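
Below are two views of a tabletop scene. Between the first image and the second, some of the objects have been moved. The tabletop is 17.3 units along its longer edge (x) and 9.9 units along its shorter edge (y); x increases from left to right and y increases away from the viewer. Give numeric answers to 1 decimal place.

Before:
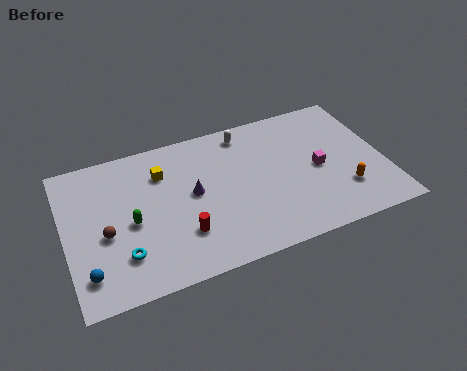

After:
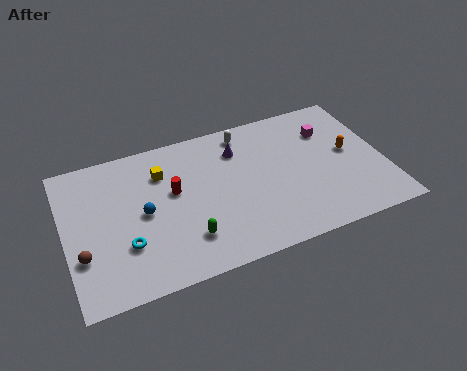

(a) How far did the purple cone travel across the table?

3.5

The purple cone was near (6.9, 5.3) before and (9.6, 7.5) after, so it travelled √(2.7² + 2.2²) ≈ 3.5 units.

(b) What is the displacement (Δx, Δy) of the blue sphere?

(3.2, 2.9)

The blue sphere started near (1.0, 2.0) and ended near (4.2, 4.9).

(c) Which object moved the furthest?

the blue sphere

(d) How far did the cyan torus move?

0.6

The cyan torus moved from about (2.9, 2.5) to (3.1, 3.1), a distance of √(0.2² + 0.6²) ≈ 0.6.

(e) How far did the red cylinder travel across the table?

3.0

The red cylinder was near (6.1, 2.8) before and (5.9, 5.8) after, so it travelled √(0.2² + 3.0²) ≈ 3.0 units.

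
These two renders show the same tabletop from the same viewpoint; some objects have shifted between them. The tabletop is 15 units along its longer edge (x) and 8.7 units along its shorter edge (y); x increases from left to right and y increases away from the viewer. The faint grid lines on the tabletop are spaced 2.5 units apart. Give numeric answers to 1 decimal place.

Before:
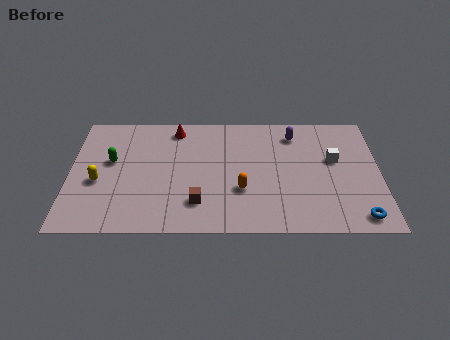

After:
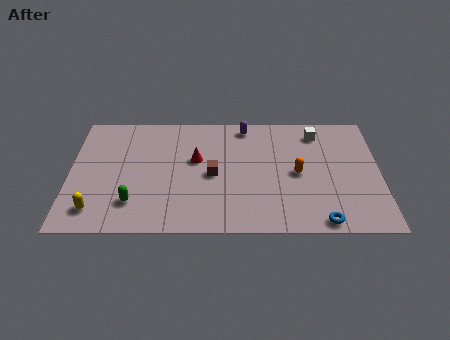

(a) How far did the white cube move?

2.2

The white cube moved from about (12.8, 5.2) to (12.0, 7.2), a distance of √(0.8² + 2.0²) ≈ 2.2.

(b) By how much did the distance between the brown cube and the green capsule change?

-0.9

The distance was about 5.2 in the first image and 4.3 in the second, so they moved 0.9 units closer together.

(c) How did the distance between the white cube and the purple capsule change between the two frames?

+0.8

They were about 2.7 units apart before and 3.5 after — 0.8 units further apart.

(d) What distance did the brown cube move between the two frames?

2.1

From (6.2, 2.1) to (6.9, 4.1), the brown cube covered √(0.7² + 2.0²) ≈ 2.1 units.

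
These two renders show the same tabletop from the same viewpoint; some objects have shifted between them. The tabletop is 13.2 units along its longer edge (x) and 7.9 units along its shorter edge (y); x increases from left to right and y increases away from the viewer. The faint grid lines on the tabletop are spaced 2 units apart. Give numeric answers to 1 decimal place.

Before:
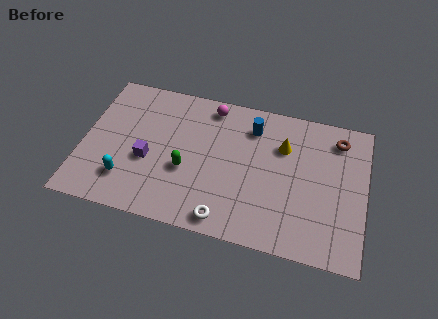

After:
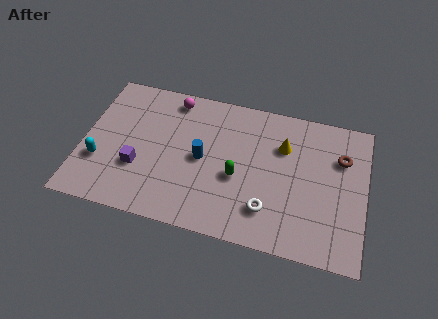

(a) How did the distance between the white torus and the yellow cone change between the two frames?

-1.6

Before: roughly 5.2 units apart; after: 3.6. That's 1.6 units closer together.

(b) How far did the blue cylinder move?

3.2

The blue cylinder moved from about (7.8, 6.2) to (5.6, 3.9), a distance of √(2.2² + 2.3²) ≈ 3.2.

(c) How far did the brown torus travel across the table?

1.0

From (11.8, 6.5) to (12.0, 5.5), the brown torus covered √(0.2² + 1.0²) ≈ 1.0 units.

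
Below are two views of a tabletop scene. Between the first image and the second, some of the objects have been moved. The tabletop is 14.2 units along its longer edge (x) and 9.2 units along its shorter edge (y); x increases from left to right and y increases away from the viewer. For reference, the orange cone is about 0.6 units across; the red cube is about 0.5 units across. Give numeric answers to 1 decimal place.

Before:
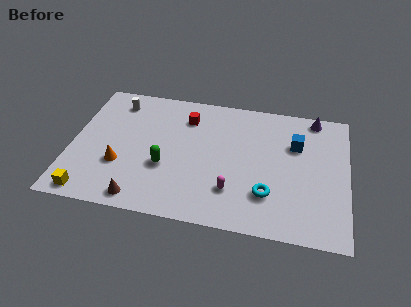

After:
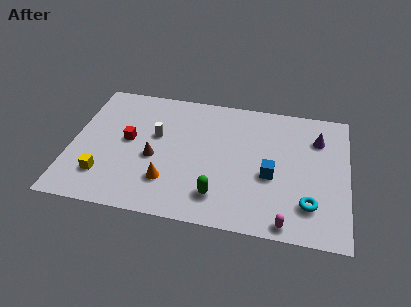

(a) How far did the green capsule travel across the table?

3.2

The green capsule was near (4.9, 3.4) before and (7.7, 1.9) after, so it travelled √(2.8² + 1.5²) ≈ 3.2 units.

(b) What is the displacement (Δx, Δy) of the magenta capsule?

(2.8, -1.6)

From the two frames, the magenta capsule sits at roughly (8.4, 2.4) before and (11.2, 0.8) after.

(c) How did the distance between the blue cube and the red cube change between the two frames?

+1.7

They were about 5.8 units apart before and 7.5 after — 1.7 units further apart.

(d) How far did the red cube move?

3.6

The red cube was near (5.8, 7.1) before and (2.9, 4.9) after, so it travelled √(2.9² + 2.2²) ≈ 3.6 units.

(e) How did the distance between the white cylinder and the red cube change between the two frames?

-2.2

They were about 3.7 units apart before and 1.5 after — 2.2 units closer together.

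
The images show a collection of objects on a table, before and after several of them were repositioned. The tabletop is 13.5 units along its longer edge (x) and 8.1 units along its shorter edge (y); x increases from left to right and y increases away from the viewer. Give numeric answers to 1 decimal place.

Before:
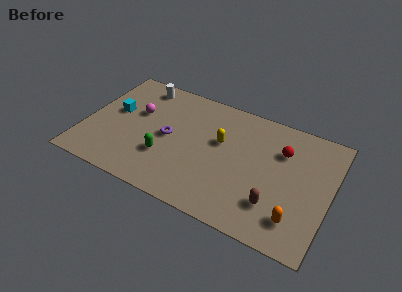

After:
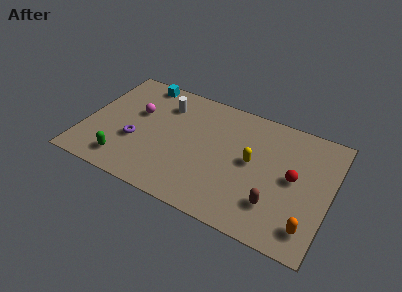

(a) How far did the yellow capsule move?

1.9

The yellow capsule moved from about (7.4, 4.9) to (9.2, 4.3), a distance of √(1.8² + 0.6²) ≈ 1.9.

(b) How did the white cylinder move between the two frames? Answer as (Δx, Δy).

(1.5, -0.8)

The white cylinder started near (2.6, 7.0) and ended near (4.1, 6.2).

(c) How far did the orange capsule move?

0.7

The orange capsule was near (11.9, 1.7) before and (12.6, 1.5) after, so it travelled √(0.7² + 0.2²) ≈ 0.7 units.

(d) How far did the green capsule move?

2.4

The green capsule was near (4.6, 2.6) before and (2.5, 1.4) after, so it travelled √(2.1² + 1.2²) ≈ 2.4 units.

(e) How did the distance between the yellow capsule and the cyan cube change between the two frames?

+1.3

They were about 5.9 units apart before and 7.2 after — 1.3 units further apart.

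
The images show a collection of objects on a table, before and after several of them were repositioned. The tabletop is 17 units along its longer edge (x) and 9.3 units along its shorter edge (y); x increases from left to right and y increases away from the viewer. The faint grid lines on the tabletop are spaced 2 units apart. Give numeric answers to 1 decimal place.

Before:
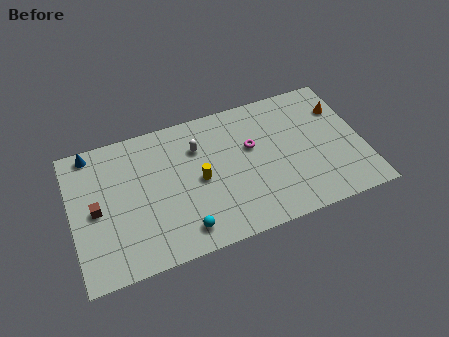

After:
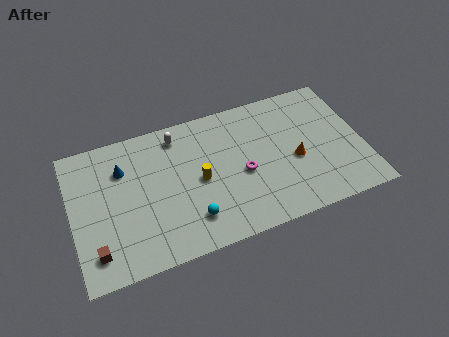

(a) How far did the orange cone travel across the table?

4.0

From (16.0, 6.7) to (13.0, 4.0), the orange cone covered √(3.0² + 2.7²) ≈ 4.0 units.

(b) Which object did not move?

the yellow cylinder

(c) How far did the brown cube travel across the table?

2.7

From (1.4, 4.5) to (1.2, 1.8), the brown cube covered √(0.2² + 2.7²) ≈ 2.7 units.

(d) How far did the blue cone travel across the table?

2.4

From (1.4, 8.4) to (3.1, 6.7), the blue cone covered √(1.7² + 1.7²) ≈ 2.4 units.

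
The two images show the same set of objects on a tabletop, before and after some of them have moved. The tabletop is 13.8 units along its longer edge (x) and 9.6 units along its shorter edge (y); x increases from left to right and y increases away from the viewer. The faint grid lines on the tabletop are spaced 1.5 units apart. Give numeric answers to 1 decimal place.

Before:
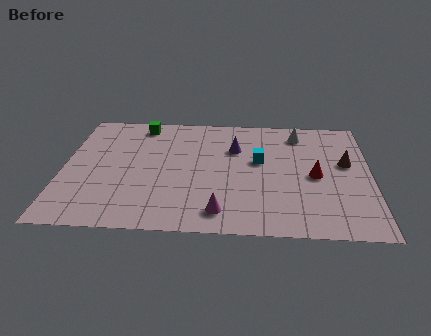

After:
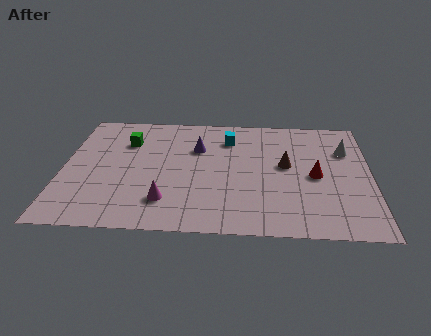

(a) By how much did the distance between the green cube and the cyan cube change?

-1.5

Before: roughly 6.1 units apart; after: 4.6. That's 1.5 units closer together.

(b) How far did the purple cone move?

1.7

The purple cone was near (7.7, 6.6) before and (6.0, 6.5) after, so it travelled √(1.7² + 0.1²) ≈ 1.7 units.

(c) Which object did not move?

the red cone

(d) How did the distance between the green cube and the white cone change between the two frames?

+2.7

The distance was about 7.2 in the first image and 9.9 in the second, so they moved 2.7 units further apart.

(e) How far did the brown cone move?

2.7

The brown cone was near (12.7, 5.6) before and (10.0, 5.3) after, so it travelled √(2.7² + 0.3²) ≈ 2.7 units.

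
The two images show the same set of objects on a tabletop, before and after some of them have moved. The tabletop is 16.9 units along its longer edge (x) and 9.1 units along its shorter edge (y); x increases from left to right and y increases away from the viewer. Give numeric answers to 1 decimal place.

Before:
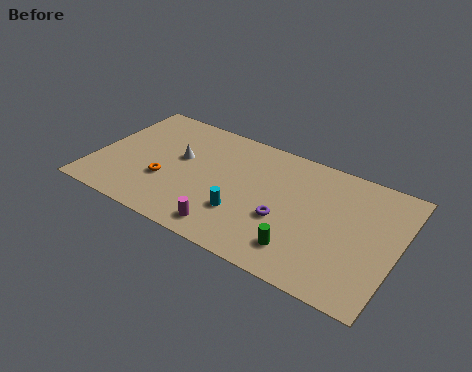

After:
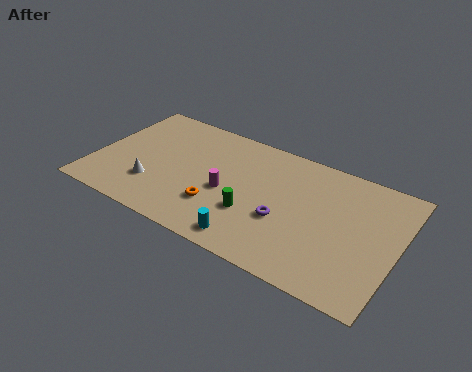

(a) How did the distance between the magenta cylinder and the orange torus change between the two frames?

-3.0

The distance was about 4.3 in the first image and 1.3 in the second, so they moved 3.0 units closer together.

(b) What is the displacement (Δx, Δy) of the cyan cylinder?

(0.7, -1.6)

The cyan cylinder started near (8.6, 2.8) and ended near (9.3, 1.2).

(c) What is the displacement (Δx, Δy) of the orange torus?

(3.1, -0.5)

From the two frames, the orange torus sits at roughly (4.1, 3.2) before and (7.2, 2.7) after.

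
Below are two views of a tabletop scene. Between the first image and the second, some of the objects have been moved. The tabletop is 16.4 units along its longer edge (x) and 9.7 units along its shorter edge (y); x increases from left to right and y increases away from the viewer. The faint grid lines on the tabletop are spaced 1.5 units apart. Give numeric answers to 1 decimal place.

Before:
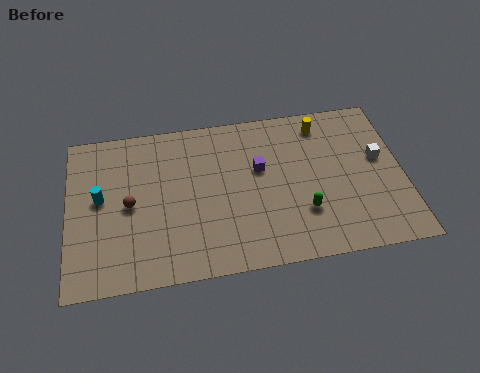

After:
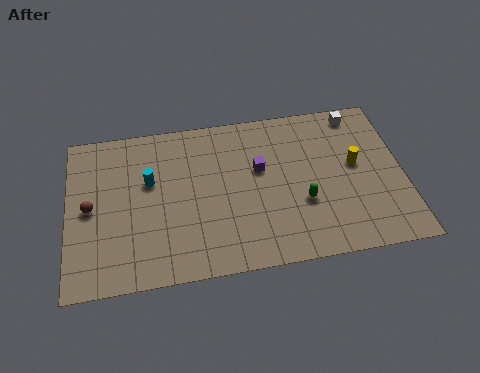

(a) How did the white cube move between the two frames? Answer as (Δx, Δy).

(-0.9, 3.0)

The white cube started near (15.3, 5.6) and ended near (14.4, 8.6).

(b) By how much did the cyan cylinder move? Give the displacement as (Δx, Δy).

(2.4, 0.7)

From the two frames, the cyan cylinder sits at roughly (1.6, 5.3) before and (4.0, 6.0) after.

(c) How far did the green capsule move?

0.6

The green capsule was near (11.4, 2.9) before and (11.4, 3.5) after, so it travelled √(0.0² + 0.6²) ≈ 0.6 units.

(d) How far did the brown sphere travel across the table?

1.9

The brown sphere was near (3.0, 4.7) before and (1.1, 4.8) after, so it travelled √(1.9² + 0.1²) ≈ 1.9 units.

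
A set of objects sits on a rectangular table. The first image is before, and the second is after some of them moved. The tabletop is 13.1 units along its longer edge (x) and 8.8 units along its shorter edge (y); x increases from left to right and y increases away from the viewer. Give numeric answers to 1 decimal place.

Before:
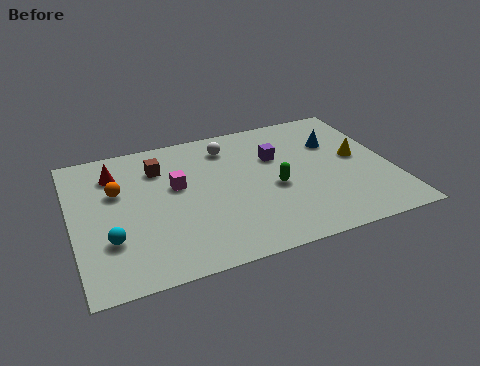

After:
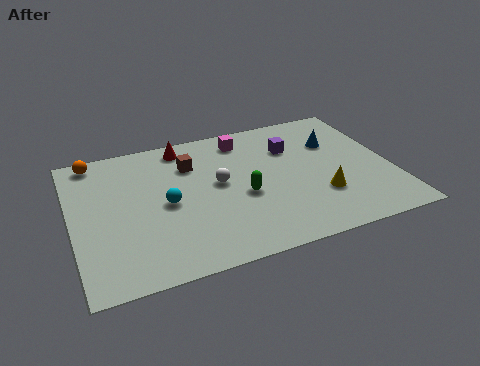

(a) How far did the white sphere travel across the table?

2.4

From (6.6, 7.1) to (6.0, 4.8), the white sphere covered √(0.6² + 2.3²) ≈ 2.4 units.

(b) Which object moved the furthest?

the magenta cube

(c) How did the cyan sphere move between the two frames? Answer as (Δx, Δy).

(2.4, 1.5)

From the two frames, the cyan sphere sits at roughly (1.4, 2.7) before and (3.8, 4.2) after.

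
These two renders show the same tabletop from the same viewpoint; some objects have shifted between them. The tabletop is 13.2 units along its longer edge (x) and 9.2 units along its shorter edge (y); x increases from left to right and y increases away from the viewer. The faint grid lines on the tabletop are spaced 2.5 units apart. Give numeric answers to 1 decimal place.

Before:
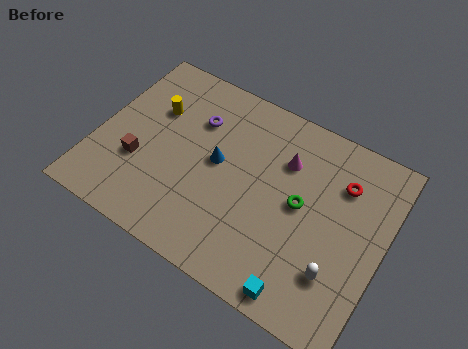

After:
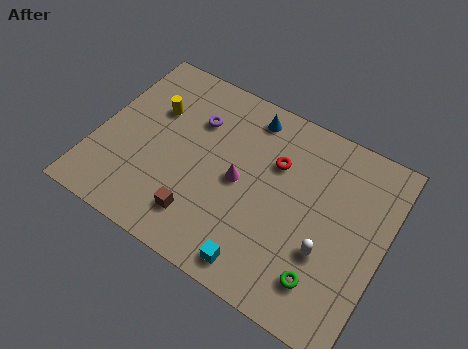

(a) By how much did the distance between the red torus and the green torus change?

+2.7

The distance was about 2.5 in the first image and 5.2 in the second, so they moved 2.7 units further apart.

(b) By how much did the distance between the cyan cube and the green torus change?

-1.1

The distance was about 4.0 in the first image and 2.9 in the second, so they moved 1.1 units closer together.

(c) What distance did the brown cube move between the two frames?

3.4

The brown cube was near (2.1, 3.2) before and (5.2, 1.9) after, so it travelled √(3.1² + 1.3²) ≈ 3.4 units.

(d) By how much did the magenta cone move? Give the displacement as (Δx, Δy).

(-1.8, -2.0)

From the two frames, the magenta cone sits at roughly (8.4, 6.5) before and (6.6, 4.5) after.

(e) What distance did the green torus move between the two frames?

3.3

The green torus was near (9.4, 4.8) before and (10.9, 1.9) after, so it travelled √(1.5² + 2.9²) ≈ 3.3 units.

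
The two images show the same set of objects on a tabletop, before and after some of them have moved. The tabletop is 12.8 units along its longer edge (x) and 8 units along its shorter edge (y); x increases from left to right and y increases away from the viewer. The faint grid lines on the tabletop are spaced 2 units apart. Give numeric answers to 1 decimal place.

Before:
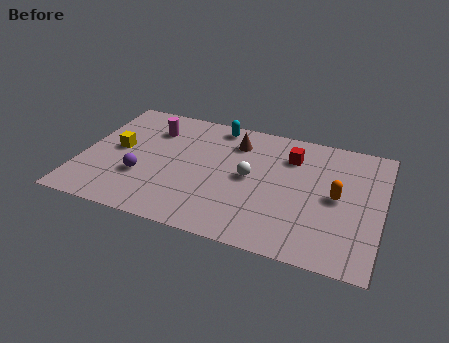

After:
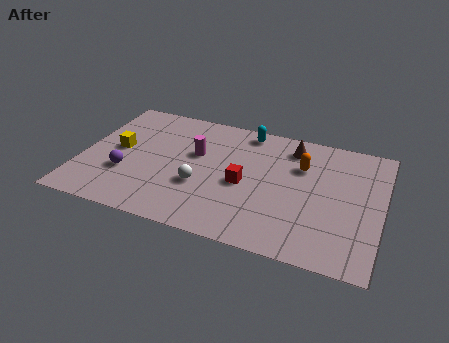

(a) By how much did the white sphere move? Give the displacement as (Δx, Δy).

(-2.0, -1.2)

The white sphere was at about (7.2, 4.1) and moved to about (5.2, 2.9).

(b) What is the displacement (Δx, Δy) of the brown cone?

(2.4, 0.4)

From the two frames, the brown cone sits at roughly (6.4, 6.2) before and (8.8, 6.6) after.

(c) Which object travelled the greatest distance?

the red cube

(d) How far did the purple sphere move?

0.7

The purple sphere was near (2.7, 2.7) before and (2.0, 2.7) after, so it travelled √(0.7² + 0.0²) ≈ 0.7 units.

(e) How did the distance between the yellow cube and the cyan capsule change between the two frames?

+1.1

Before: roughly 4.9 units apart; after: 6.0. That's 1.1 units further apart.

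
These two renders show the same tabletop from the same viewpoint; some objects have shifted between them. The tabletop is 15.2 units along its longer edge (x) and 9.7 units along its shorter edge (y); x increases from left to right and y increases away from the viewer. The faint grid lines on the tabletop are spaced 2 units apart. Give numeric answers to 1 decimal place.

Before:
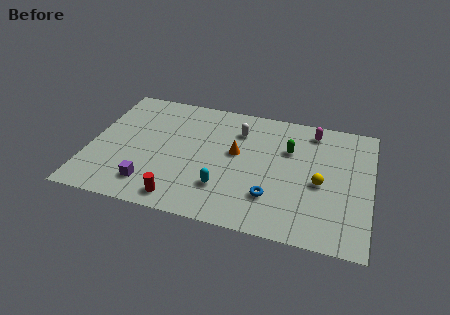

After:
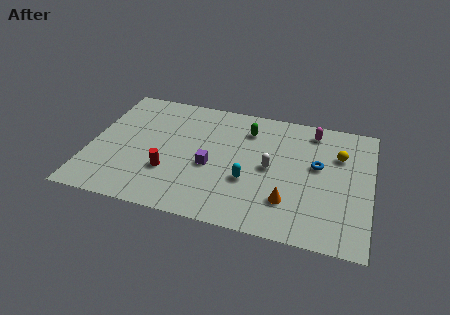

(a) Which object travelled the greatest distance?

the orange cone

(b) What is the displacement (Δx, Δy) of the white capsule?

(1.9, -2.5)

From the two frames, the white capsule sits at roughly (7.9, 7.3) before and (9.8, 4.8) after.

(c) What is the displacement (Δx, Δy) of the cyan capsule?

(1.3, 0.9)

The cyan capsule was at about (7.4, 2.6) and moved to about (8.7, 3.5).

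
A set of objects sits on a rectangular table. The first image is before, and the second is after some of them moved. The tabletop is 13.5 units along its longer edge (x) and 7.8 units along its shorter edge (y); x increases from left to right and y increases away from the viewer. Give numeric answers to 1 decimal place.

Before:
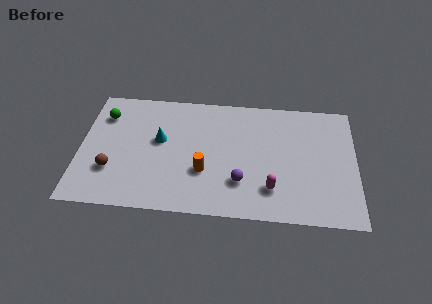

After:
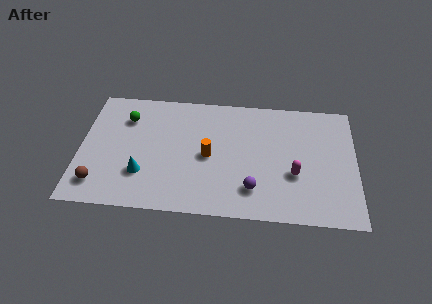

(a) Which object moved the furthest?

the cyan cone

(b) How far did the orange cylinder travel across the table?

1.0

The orange cylinder was near (6.1, 2.7) before and (6.3, 3.7) after, so it travelled √(0.2² + 1.0²) ≈ 1.0 units.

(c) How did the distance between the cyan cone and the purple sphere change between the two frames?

+0.8

They were about 4.6 units apart before and 5.4 after — 0.8 units further apart.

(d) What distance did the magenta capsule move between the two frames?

1.5

The magenta capsule moved from about (9.4, 1.9) to (10.5, 2.9), a distance of √(1.1² + 1.0²) ≈ 1.5.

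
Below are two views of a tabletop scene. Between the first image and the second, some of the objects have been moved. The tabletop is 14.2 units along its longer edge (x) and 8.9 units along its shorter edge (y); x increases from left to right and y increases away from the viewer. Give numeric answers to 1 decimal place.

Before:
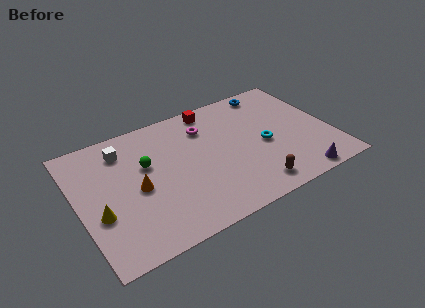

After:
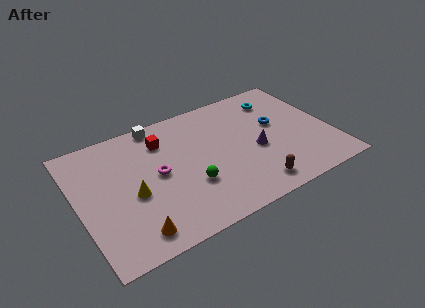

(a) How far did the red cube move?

3.2

From (8.0, 7.9) to (5.0, 6.8), the red cube covered √(3.0² + 1.1²) ≈ 3.2 units.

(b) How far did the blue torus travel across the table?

2.7

The blue torus was near (11.4, 7.9) before and (11.3, 5.2) after, so it travelled √(0.1² + 2.7²) ≈ 2.7 units.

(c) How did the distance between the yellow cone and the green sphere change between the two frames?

-0.4

The distance was about 3.6 in the first image and 3.2 in the second, so they moved 0.4 units closer together.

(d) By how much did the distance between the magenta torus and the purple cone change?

-1.8

They were about 7.4 units apart before and 5.6 after — 1.8 units closer together.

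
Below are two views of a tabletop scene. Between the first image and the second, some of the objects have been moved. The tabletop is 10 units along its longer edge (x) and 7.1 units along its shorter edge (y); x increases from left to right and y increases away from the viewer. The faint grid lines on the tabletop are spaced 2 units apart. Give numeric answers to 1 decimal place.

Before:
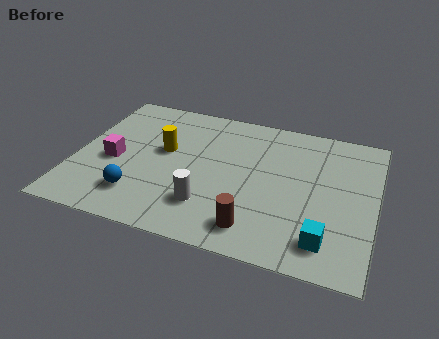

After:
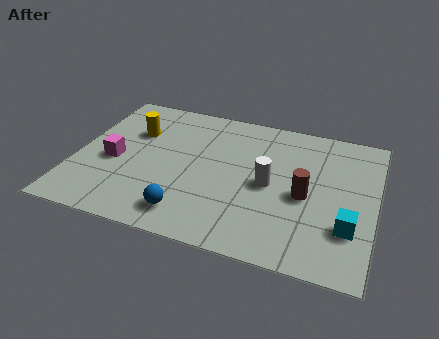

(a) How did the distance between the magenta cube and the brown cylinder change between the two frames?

+1.1

The distance was about 5.3 in the first image and 6.4 in the second, so they moved 1.1 units further apart.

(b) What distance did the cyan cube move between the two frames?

1.1

The cyan cube was near (8.5, 1.3) before and (9.2, 2.1) after, so it travelled √(0.7² + 0.8²) ≈ 1.1 units.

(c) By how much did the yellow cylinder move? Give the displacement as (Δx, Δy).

(-1.1, 0.7)

From the two frames, the yellow cylinder sits at roughly (2.9, 4.1) before and (1.8, 4.8) after.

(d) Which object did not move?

the magenta cube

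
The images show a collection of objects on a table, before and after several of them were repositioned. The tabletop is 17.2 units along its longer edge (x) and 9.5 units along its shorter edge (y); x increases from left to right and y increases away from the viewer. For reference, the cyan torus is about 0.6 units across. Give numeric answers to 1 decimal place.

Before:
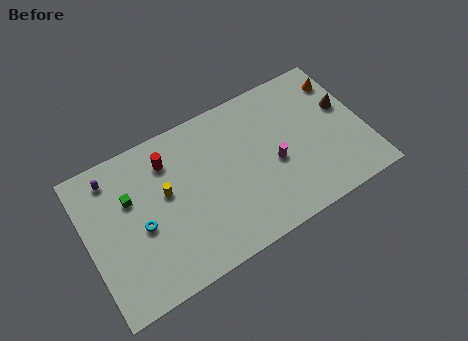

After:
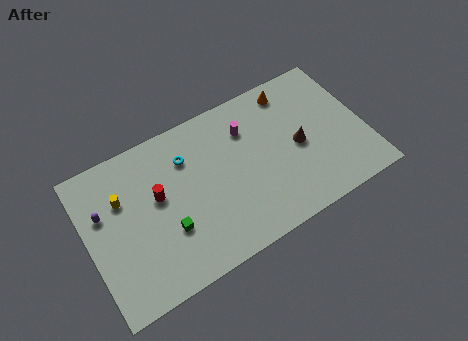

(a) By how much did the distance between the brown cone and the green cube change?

-4.9

The distance was about 13.4 in the first image and 8.5 in the second, so they moved 4.9 units closer together.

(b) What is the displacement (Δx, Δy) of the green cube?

(1.9, -3.0)

From the two frames, the green cube sits at roughly (2.8, 6.2) before and (4.7, 3.2) after.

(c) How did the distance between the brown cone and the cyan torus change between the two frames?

-5.9

The distance was about 13.1 in the first image and 7.2 in the second, so they moved 5.9 units closer together.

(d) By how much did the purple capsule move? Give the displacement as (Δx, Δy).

(-0.8, -1.9)

The purple capsule was at about (1.9, 8.0) and moved to about (1.1, 6.1).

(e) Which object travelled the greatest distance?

the cyan torus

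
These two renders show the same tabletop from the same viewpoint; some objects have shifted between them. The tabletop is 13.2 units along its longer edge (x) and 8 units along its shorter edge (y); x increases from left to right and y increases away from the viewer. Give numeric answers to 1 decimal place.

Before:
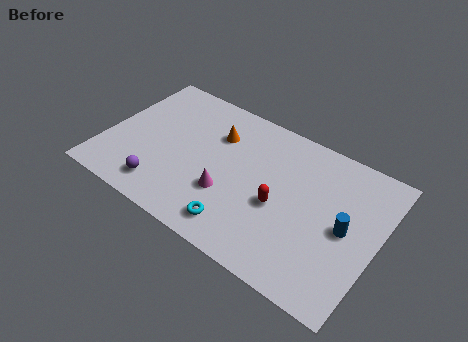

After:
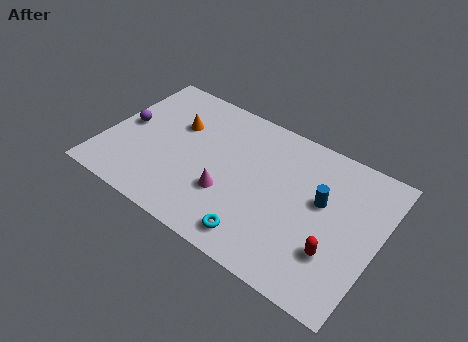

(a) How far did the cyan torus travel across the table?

0.9

The cyan torus moved from about (7.0, 1.3) to (7.9, 1.2), a distance of √(0.9² + 0.1²) ≈ 0.9.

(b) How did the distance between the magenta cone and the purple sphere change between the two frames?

+2.2

They were about 3.3 units apart before and 5.5 after — 2.2 units further apart.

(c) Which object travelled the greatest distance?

the purple sphere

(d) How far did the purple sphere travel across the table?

3.5

The purple sphere moved from about (3.2, 1.4) to (0.9, 4.1), a distance of √(2.3² + 2.7²) ≈ 3.5.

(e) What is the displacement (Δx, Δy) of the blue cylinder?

(-1.3, 0.8)

The blue cylinder started near (11.7, 3.9) and ended near (10.4, 4.7).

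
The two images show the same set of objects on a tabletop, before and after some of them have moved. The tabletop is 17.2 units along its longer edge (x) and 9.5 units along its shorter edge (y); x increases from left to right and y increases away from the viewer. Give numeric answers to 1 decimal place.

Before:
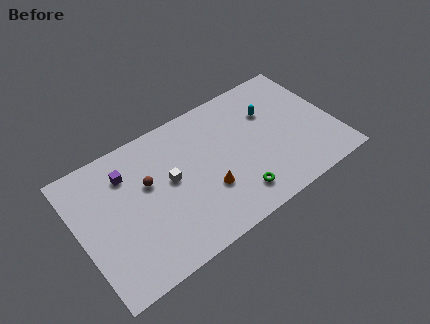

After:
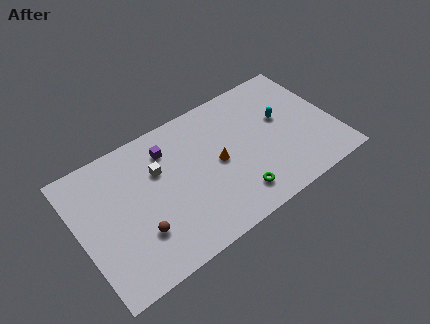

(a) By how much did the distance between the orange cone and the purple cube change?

-2.2

The distance was about 6.2 in the first image and 4.0 in the second, so they moved 2.2 units closer together.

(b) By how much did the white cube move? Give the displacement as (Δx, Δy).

(-0.6, 1.1)

The white cube started near (6.1, 5.2) and ended near (5.5, 6.3).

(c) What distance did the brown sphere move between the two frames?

3.2

The brown sphere was near (4.7, 5.8) before and (3.6, 2.8) after, so it travelled √(1.1² + 3.0²) ≈ 3.2 units.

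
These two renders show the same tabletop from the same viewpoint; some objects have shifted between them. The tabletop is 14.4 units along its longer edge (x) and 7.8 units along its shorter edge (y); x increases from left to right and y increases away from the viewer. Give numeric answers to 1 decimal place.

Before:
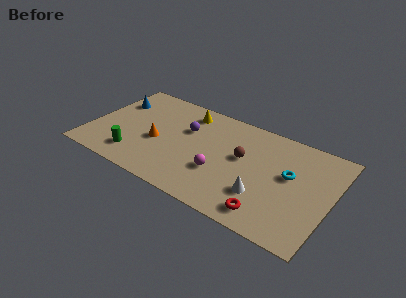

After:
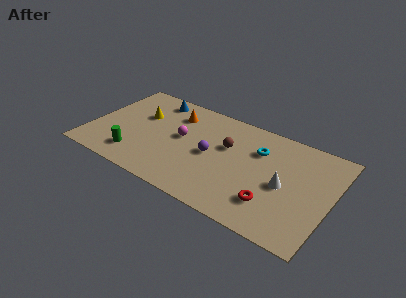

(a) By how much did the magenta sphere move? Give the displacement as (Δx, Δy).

(-2.6, 1.6)

The magenta sphere started near (8.0, 2.7) and ended near (5.4, 4.3).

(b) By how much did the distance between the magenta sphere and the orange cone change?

-2.1

They were about 3.9 units apart before and 1.8 after — 2.1 units closer together.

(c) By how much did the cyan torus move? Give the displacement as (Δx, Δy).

(-2.0, 1.0)

The cyan torus started near (11.9, 4.5) and ended near (9.9, 5.5).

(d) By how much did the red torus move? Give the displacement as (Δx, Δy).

(0.1, 0.8)

The red torus was at about (11.1, 1.2) and moved to about (11.2, 2.0).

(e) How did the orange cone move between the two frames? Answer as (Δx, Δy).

(0.6, 2.7)

The orange cone was at about (4.1, 3.3) and moved to about (4.7, 6.0).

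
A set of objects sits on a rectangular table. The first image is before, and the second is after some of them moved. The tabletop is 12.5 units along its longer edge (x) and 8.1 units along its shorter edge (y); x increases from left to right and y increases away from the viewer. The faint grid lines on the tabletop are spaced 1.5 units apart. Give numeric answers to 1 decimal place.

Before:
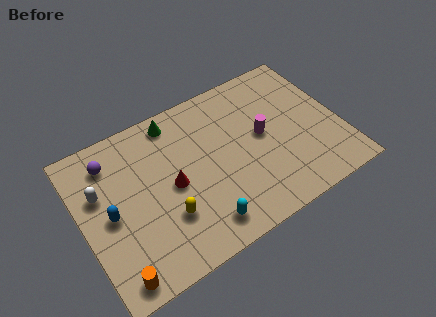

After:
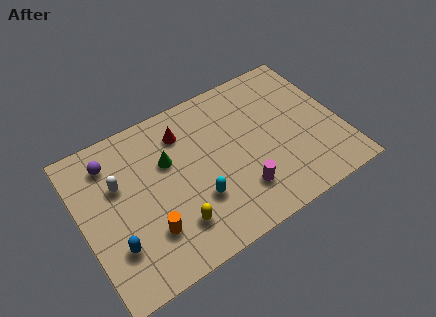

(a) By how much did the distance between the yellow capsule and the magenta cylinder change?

-2.1

The distance was about 5.3 in the first image and 3.2 in the second, so they moved 2.1 units closer together.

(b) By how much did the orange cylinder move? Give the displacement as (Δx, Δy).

(1.8, 1.3)

From the two frames, the orange cylinder sits at roughly (1.1, 0.9) before and (2.9, 2.2) after.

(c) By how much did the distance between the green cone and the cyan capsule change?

-3.0

They were about 5.8 units apart before and 2.8 after — 3.0 units closer together.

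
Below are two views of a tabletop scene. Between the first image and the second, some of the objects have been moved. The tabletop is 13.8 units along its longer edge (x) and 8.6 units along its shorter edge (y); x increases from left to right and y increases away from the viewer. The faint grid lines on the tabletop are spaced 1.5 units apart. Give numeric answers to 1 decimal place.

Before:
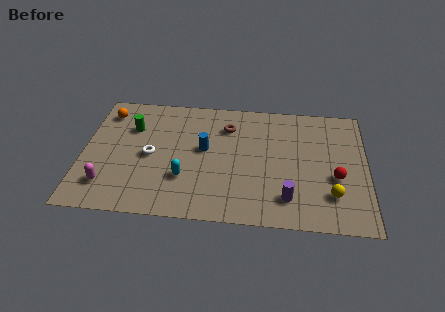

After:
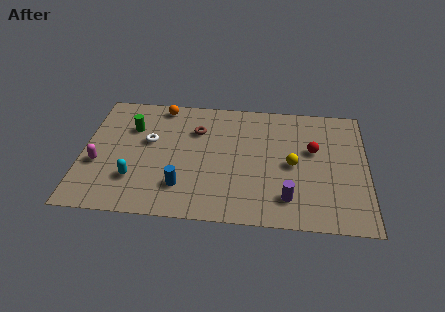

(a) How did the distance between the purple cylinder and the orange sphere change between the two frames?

-1.8

Before: roughly 10.4 units apart; after: 8.6. That's 1.8 units closer together.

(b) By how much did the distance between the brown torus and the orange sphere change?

-3.6

The distance was about 6.0 in the first image and 2.4 in the second, so they moved 3.6 units closer together.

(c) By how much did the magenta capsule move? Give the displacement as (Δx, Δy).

(-0.5, 1.4)

The magenta capsule started near (1.3, 1.9) and ended near (0.8, 3.3).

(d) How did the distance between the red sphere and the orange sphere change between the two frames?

-4.0

The distance was about 11.9 in the first image and 7.9 in the second, so they moved 4.0 units closer together.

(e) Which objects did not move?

the green cylinder and the purple cylinder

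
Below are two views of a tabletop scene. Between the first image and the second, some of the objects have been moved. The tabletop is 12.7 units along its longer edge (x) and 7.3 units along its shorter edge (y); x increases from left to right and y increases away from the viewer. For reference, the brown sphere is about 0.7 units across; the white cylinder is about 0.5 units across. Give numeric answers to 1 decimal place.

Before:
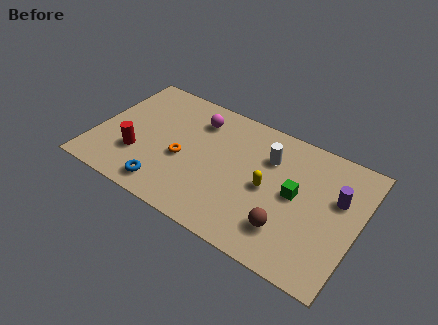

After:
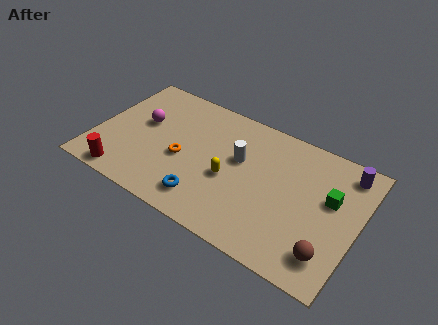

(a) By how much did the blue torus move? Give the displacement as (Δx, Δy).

(1.9, 0.3)

The blue torus started near (3.8, 1.1) and ended near (5.7, 1.4).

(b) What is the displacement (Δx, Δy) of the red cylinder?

(-0.4, -1.5)

The red cylinder started near (2.2, 2.3) and ended near (1.8, 0.8).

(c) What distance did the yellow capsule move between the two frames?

1.8

From (8.4, 3.5) to (6.6, 3.1), the yellow capsule covered √(1.8² + 0.4²) ≈ 1.8 units.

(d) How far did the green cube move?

1.7

The green cube was near (9.7, 3.8) before and (11.3, 4.4) after, so it travelled √(1.6² + 0.6²) ≈ 1.7 units.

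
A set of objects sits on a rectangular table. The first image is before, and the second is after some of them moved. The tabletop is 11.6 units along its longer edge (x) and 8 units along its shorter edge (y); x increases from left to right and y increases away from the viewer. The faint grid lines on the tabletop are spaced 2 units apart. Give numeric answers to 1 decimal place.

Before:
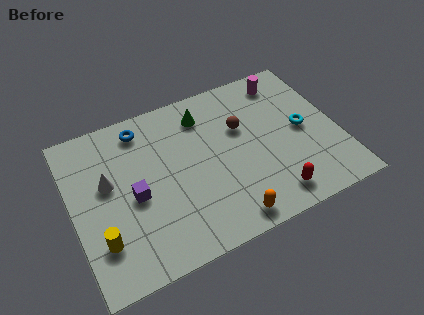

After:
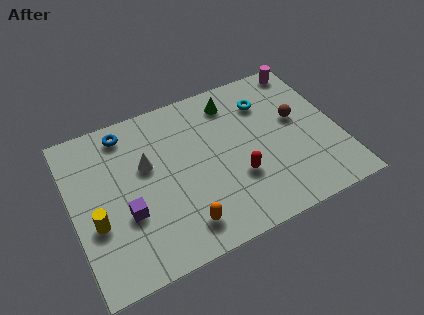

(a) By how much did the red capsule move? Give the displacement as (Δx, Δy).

(-1.3, 1.5)

The red capsule was at about (8.3, 1.2) and moved to about (7.0, 2.7).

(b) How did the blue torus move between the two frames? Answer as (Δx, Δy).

(-0.7, 0.1)

The blue torus was at about (3.3, 6.8) and moved to about (2.6, 6.9).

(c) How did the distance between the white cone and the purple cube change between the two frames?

+0.8

The distance was about 1.5 in the first image and 2.3 in the second, so they moved 0.8 units further apart.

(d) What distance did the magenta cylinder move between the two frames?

1.1

The magenta cylinder moved from about (9.7, 6.8) to (10.7, 7.2), a distance of √(1.0² + 0.4²) ≈ 1.1.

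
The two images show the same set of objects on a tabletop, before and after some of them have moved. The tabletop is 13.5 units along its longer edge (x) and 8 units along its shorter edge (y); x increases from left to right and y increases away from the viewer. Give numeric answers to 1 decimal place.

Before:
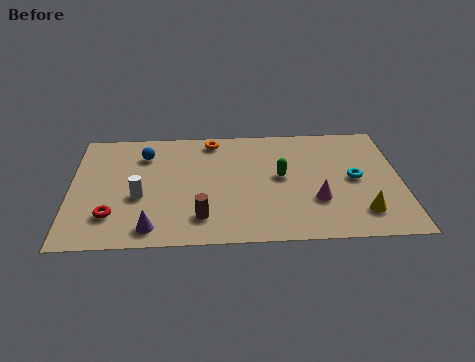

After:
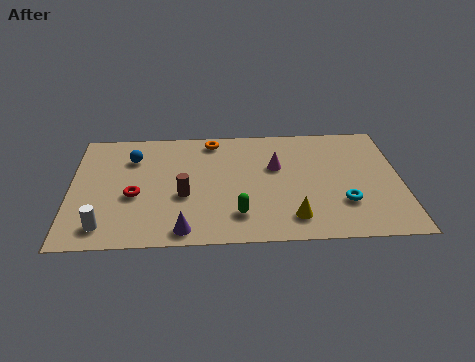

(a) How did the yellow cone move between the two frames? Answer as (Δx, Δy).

(-2.8, -0.2)

From the two frames, the yellow cone sits at roughly (11.8, 1.7) before and (9.0, 1.5) after.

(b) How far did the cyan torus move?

1.7

From (11.6, 4.0) to (11.1, 2.4), the cyan torus covered √(0.5² + 1.6²) ≈ 1.7 units.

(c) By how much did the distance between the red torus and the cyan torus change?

-1.6

They were about 10.1 units apart before and 8.5 after — 1.6 units closer together.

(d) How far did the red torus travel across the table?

1.6

The red torus was near (1.7, 2.0) before and (2.6, 3.3) after, so it travelled √(0.9² + 1.3²) ≈ 1.6 units.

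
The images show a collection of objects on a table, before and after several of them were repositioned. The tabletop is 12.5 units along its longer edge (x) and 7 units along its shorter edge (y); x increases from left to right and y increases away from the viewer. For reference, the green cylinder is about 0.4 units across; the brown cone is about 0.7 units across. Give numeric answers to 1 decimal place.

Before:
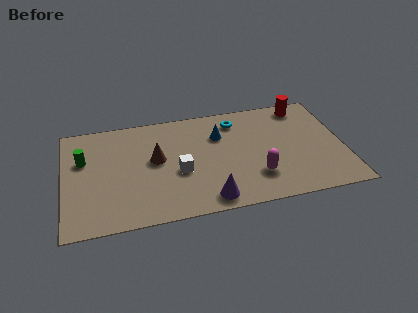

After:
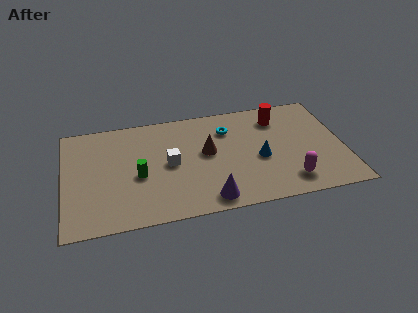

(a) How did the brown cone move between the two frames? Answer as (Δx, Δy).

(2.3, 0.0)

The brown cone started near (4.1, 3.9) and ended near (6.4, 3.9).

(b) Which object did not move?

the purple cone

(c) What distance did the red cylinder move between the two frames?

1.3

From (10.9, 6.1) to (9.7, 5.5), the red cylinder covered √(1.2² + 0.6²) ≈ 1.3 units.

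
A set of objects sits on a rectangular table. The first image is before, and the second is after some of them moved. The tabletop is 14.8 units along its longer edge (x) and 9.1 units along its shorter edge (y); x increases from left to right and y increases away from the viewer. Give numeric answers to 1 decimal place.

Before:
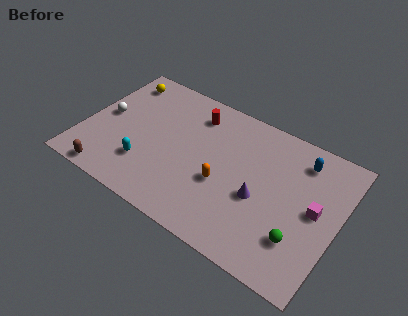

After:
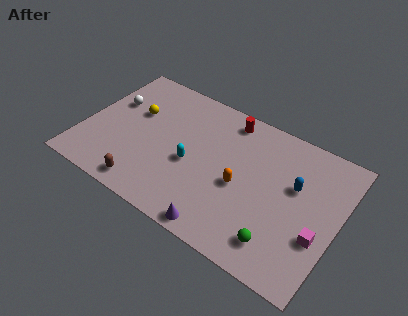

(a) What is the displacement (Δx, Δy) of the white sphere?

(0.2, 1.1)

From the two frames, the white sphere sits at roughly (1.1, 4.7) before and (1.3, 5.8) after.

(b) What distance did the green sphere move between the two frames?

1.3

From (12.9, 2.5) to (11.9, 1.7), the green sphere covered √(1.0² + 0.8²) ≈ 1.3 units.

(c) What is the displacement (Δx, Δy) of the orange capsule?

(1.0, 0.4)

From the two frames, the orange capsule sits at roughly (8.3, 3.6) before and (9.3, 4.0) after.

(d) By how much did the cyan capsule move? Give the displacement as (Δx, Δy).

(2.5, 1.4)

The cyan capsule started near (3.9, 2.5) and ended near (6.4, 3.9).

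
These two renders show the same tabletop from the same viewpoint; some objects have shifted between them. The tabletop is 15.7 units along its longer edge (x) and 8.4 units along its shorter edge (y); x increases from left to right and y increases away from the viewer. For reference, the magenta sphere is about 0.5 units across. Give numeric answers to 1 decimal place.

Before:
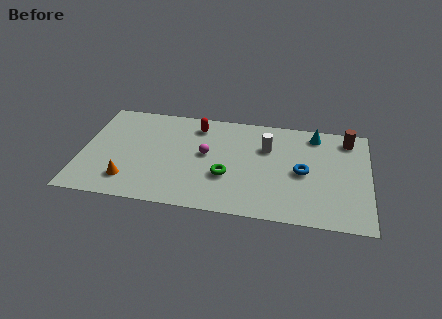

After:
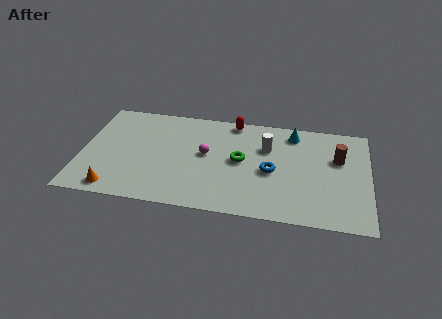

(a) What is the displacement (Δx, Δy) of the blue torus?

(-1.7, -0.2)

From the two frames, the blue torus sits at roughly (12.1, 4.0) before and (10.4, 3.8) after.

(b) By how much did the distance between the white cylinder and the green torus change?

-1.5

The distance was about 3.4 in the first image and 1.9 in the second, so they moved 1.5 units closer together.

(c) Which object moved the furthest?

the red capsule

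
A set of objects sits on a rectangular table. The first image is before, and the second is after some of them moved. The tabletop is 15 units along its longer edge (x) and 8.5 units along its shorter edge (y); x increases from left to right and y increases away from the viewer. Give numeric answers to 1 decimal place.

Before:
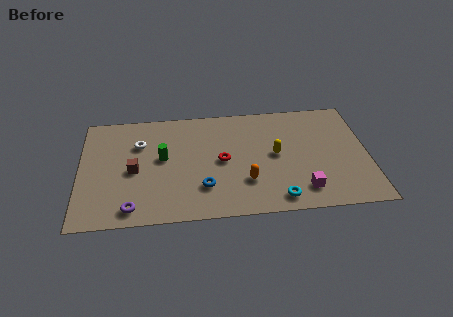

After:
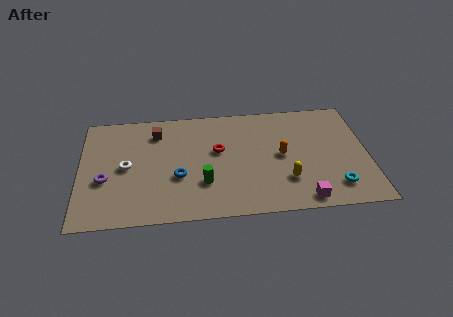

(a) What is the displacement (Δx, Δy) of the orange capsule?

(1.9, 1.8)

The orange capsule was at about (8.6, 2.5) and moved to about (10.5, 4.3).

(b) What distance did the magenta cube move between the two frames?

0.7

The magenta cube moved from about (11.5, 1.6) to (11.5, 0.9), a distance of √(0.0² + 0.7²) ≈ 0.7.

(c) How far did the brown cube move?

3.0

From (2.8, 3.9) to (4.0, 6.7), the brown cube covered √(1.2² + 2.8²) ≈ 3.0 units.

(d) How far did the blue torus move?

1.6

The blue torus was near (6.4, 2.3) before and (5.1, 3.2) after, so it travelled √(1.3² + 0.9²) ≈ 1.6 units.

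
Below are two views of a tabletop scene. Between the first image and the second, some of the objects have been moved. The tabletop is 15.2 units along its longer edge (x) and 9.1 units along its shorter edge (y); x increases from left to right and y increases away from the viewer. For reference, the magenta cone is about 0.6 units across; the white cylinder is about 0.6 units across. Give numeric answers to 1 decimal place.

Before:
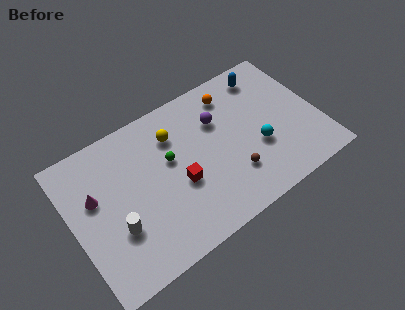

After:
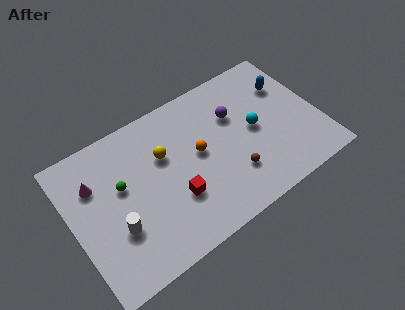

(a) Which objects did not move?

the brown sphere and the white cylinder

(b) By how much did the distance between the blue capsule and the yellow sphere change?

+1.8

The distance was about 6.1 in the first image and 7.9 in the second, so they moved 1.8 units further apart.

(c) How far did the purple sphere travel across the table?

1.0

The purple sphere moved from about (9.3, 6.3) to (10.3, 6.1), a distance of √(1.0² + 0.2²) ≈ 1.0.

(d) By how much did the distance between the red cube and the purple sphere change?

+1.4

They were about 3.9 units apart before and 5.3 after — 1.4 units further apart.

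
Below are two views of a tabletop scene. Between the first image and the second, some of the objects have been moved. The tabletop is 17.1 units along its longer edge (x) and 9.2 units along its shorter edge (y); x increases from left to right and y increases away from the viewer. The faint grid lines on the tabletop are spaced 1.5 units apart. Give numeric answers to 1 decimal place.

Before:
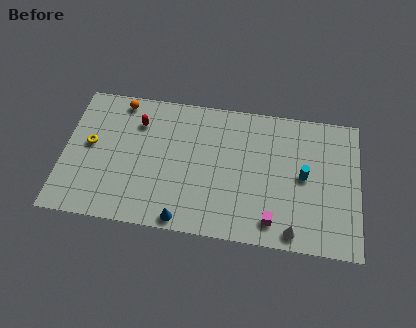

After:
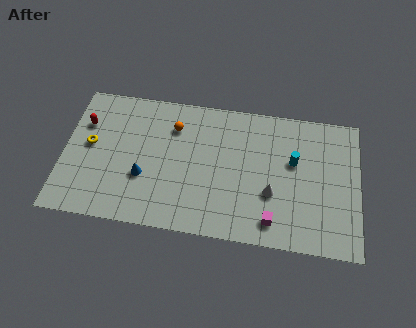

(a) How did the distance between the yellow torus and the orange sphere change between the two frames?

+1.6

Before: roughly 3.6 units apart; after: 5.2. That's 1.6 units further apart.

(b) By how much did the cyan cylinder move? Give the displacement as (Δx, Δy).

(-0.6, 0.9)

The cyan cylinder was at about (13.9, 4.7) and moved to about (13.3, 5.6).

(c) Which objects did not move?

the yellow torus and the magenta cube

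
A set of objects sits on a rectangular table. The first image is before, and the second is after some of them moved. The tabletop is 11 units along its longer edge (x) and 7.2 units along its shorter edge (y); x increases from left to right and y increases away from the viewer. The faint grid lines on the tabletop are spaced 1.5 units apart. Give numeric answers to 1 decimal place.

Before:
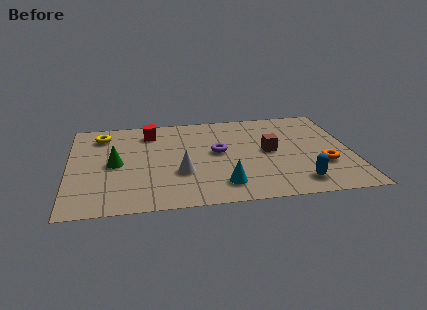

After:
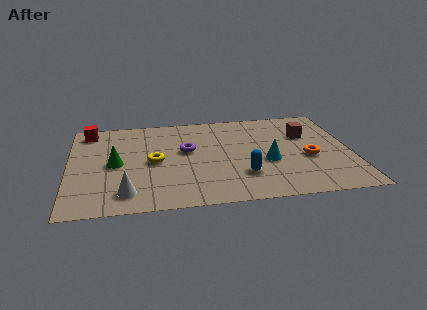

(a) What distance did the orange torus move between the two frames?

0.8

The orange torus was near (9.8, 2.4) before and (9.3, 3.0) after, so it travelled √(0.5² + 0.6²) ≈ 0.8 units.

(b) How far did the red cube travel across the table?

2.4

The red cube moved from about (3.2, 5.8) to (0.8, 6.2), a distance of √(2.4² + 0.4²) ≈ 2.4.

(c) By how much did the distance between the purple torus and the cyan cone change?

+0.9

The distance was about 2.5 in the first image and 3.4 in the second, so they moved 0.9 units further apart.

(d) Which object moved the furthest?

the yellow torus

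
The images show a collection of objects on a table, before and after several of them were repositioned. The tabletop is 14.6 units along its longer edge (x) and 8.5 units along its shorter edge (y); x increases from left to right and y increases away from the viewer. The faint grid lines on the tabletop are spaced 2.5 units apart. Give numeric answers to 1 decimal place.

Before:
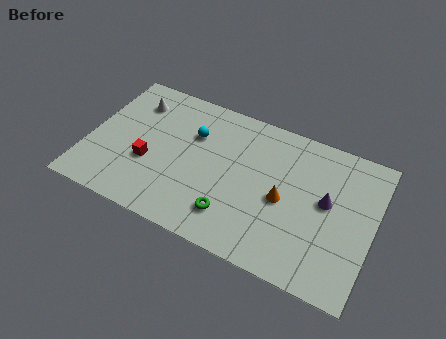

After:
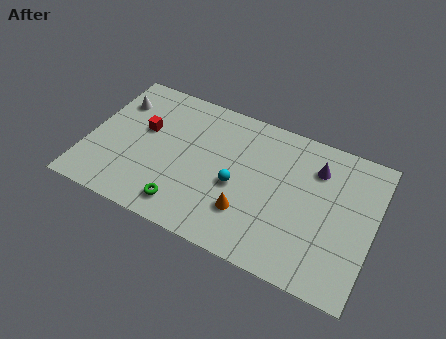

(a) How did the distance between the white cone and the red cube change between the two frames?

-1.6

Before: roughly 3.6 units apart; after: 2.0. That's 1.6 units closer together.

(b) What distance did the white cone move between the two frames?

0.9

From (2.0, 6.6) to (1.1, 6.3), the white cone covered √(0.9² + 0.3²) ≈ 0.9 units.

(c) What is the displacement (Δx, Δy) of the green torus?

(-2.4, -0.5)

The green torus started near (7.7, 1.9) and ended near (5.3, 1.4).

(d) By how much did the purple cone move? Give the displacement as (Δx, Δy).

(-0.7, 1.7)

The purple cone was at about (12.2, 4.7) and moved to about (11.5, 6.4).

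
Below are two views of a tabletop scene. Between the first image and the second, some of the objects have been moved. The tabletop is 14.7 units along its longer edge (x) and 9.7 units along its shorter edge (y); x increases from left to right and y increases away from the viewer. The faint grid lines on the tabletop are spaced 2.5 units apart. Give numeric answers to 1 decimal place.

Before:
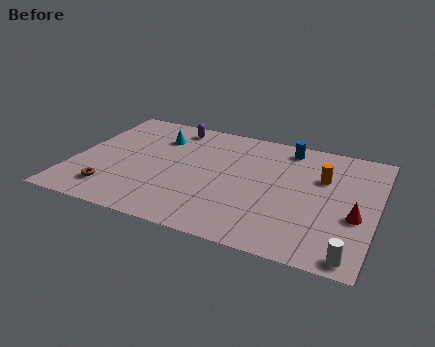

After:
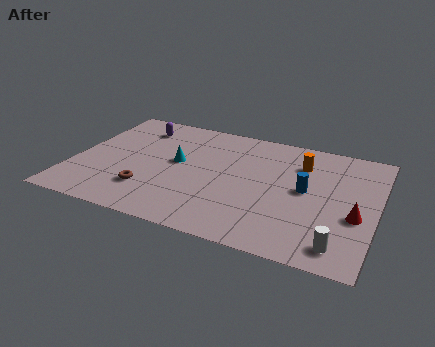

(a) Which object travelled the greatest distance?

the blue cylinder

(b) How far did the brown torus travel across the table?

1.8

From (2.2, 1.9) to (3.9, 2.5), the brown torus covered √(1.7² + 0.6²) ≈ 1.8 units.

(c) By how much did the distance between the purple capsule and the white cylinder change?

+0.3

They were about 12.0 units apart before and 12.3 after — 0.3 units further apart.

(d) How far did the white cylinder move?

0.8

The white cylinder moved from about (13.8, 0.9) to (13.2, 1.4), a distance of √(0.6² + 0.5²) ≈ 0.8.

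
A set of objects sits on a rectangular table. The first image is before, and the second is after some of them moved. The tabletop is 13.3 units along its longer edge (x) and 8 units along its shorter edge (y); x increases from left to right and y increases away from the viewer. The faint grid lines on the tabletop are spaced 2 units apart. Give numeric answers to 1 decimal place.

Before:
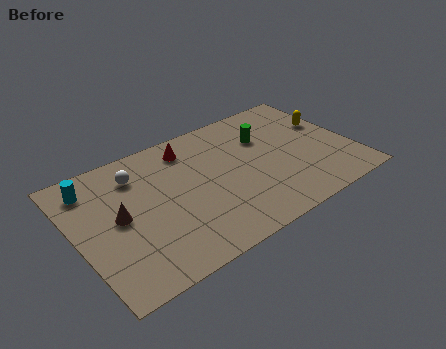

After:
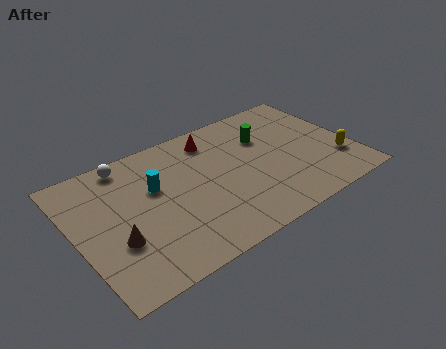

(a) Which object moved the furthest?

the cyan cylinder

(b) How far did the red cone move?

1.2

From (5.8, 6.6) to (7.0, 6.6), the red cone covered √(1.2² + 0.0²) ≈ 1.2 units.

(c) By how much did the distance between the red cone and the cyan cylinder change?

-1.2

They were about 4.7 units apart before and 3.5 after — 1.2 units closer together.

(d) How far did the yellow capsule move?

2.7

The yellow capsule was near (12.5, 5.0) before and (12.4, 2.3) after, so it travelled √(0.1² + 2.7²) ≈ 2.7 units.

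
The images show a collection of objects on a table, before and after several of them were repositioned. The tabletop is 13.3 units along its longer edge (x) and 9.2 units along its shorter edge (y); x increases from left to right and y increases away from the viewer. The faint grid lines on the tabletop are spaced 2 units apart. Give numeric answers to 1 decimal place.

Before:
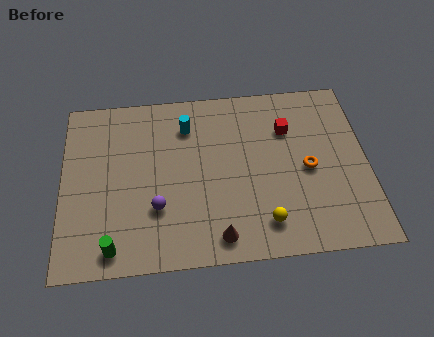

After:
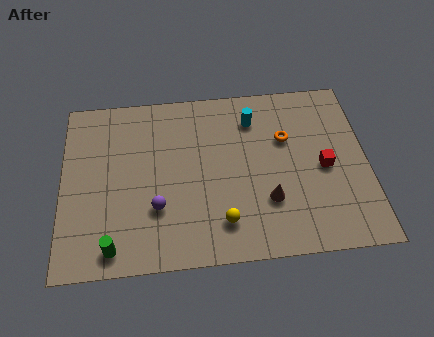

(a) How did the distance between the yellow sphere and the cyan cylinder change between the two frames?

-0.8

Before: roughly 6.3 units apart; after: 5.5. That's 0.8 units closer together.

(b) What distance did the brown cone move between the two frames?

2.7

From (6.7, 1.2) to (8.9, 2.8), the brown cone covered √(2.2² + 1.6²) ≈ 2.7 units.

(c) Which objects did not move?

the green cylinder and the purple sphere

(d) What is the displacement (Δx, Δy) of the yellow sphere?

(-1.8, 0.2)

The yellow sphere was at about (8.7, 1.7) and moved to about (6.9, 1.9).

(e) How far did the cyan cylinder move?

2.9

From (5.5, 7.1) to (8.4, 7.2), the cyan cylinder covered √(2.9² + 0.1²) ≈ 2.9 units.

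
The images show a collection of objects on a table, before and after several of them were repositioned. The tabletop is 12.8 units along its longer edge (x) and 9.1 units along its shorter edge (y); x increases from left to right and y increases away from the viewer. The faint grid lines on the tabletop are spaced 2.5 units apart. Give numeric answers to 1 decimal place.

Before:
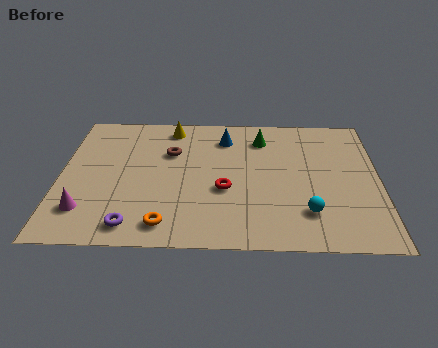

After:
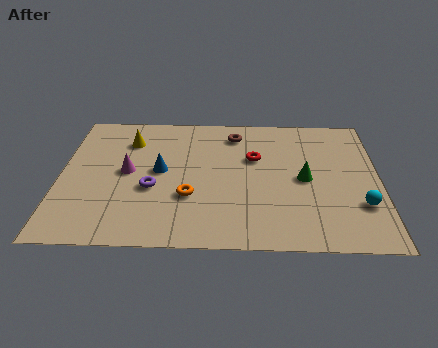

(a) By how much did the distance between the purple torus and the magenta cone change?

-0.6

They were about 2.1 units apart before and 1.5 after — 0.6 units closer together.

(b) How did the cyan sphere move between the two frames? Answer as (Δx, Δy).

(2.1, 0.5)

From the two frames, the cyan sphere sits at roughly (9.9, 2.2) before and (12.0, 2.7) after.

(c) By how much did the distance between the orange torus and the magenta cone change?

-0.3

Before: roughly 3.3 units apart; after: 3.0. That's 0.3 units closer together.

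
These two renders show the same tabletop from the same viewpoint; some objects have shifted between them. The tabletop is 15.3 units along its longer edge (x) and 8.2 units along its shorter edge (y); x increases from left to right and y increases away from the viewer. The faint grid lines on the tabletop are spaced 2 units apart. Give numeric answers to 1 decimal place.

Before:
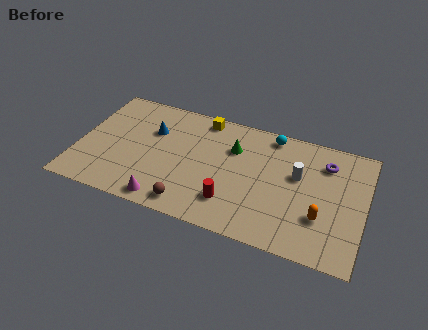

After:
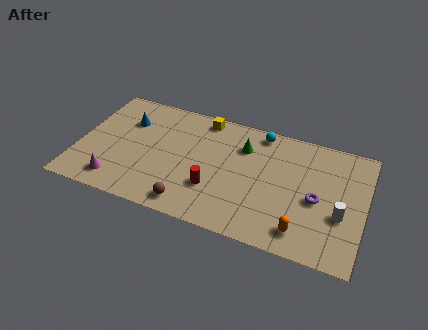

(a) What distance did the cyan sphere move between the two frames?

0.6

The cyan sphere moved from about (10.1, 7.3) to (9.5, 7.3), a distance of √(0.6² + 0.0²) ≈ 0.6.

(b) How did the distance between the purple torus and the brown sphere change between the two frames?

-1.6

The distance was about 8.6 in the first image and 7.0 in the second, so they moved 1.6 units closer together.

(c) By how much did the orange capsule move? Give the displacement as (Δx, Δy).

(-0.9, -1.2)

The orange capsule was at about (13.1, 2.6) and moved to about (12.2, 1.4).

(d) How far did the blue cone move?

1.4

The blue cone moved from about (3.8, 5.5) to (2.4, 5.8), a distance of √(1.4² + 0.3²) ≈ 1.4.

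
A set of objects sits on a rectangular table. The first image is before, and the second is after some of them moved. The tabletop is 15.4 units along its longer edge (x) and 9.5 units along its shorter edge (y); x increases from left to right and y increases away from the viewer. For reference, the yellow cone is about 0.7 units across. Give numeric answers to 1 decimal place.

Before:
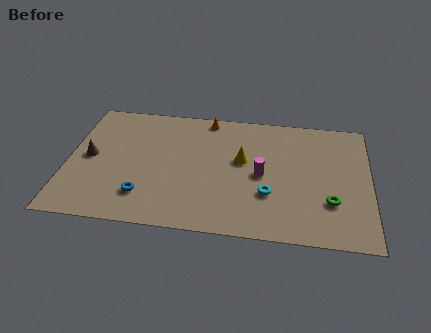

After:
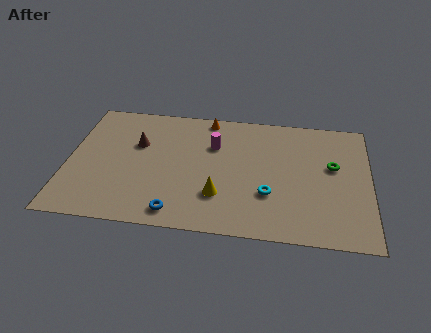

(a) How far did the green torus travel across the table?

2.7

From (13.4, 2.9) to (13.5, 5.6), the green torus covered √(0.1² + 2.7²) ≈ 2.7 units.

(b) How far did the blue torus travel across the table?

2.0

The blue torus was near (4.0, 2.2) before and (5.7, 1.2) after, so it travelled √(1.7² + 1.0²) ≈ 2.0 units.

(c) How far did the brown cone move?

2.7

The brown cone was near (1.1, 4.8) before and (3.5, 6.1) after, so it travelled √(2.4² + 1.3²) ≈ 2.7 units.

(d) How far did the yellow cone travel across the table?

3.0

The yellow cone moved from about (8.9, 5.5) to (7.8, 2.7), a distance of √(1.1² + 2.8²) ≈ 3.0.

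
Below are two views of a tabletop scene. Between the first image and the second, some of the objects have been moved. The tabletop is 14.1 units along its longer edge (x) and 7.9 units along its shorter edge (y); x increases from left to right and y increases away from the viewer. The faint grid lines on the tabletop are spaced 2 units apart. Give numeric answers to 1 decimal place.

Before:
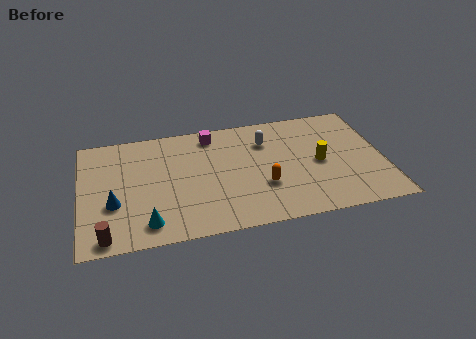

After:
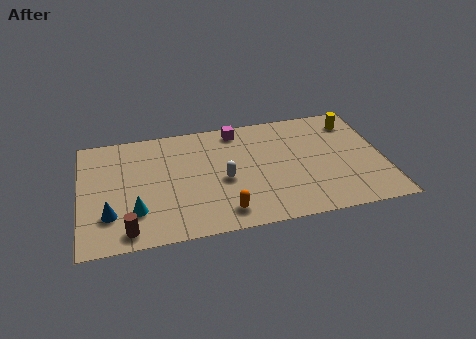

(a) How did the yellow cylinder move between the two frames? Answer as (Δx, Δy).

(1.8, 2.6)

The yellow cylinder started near (11.1, 3.8) and ended near (12.9, 6.4).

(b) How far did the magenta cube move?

1.2

The magenta cube moved from about (6.2, 6.8) to (7.4, 6.9), a distance of √(1.2² + 0.1²) ≈ 1.2.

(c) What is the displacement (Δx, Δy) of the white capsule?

(-2.1, -2.3)

The white capsule was at about (8.7, 5.8) and moved to about (6.6, 3.5).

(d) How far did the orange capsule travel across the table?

2.4

From (8.4, 2.7) to (6.5, 1.3), the orange capsule covered √(1.9² + 1.4²) ≈ 2.4 units.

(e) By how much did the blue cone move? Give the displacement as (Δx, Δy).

(-0.2, -0.7)

The blue cone started near (1.5, 2.9) and ended near (1.3, 2.2).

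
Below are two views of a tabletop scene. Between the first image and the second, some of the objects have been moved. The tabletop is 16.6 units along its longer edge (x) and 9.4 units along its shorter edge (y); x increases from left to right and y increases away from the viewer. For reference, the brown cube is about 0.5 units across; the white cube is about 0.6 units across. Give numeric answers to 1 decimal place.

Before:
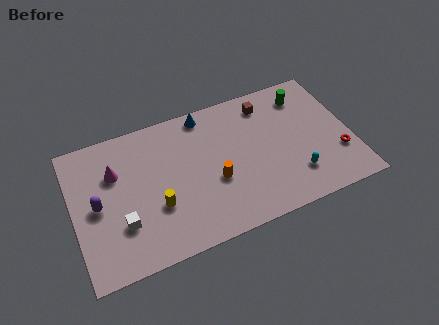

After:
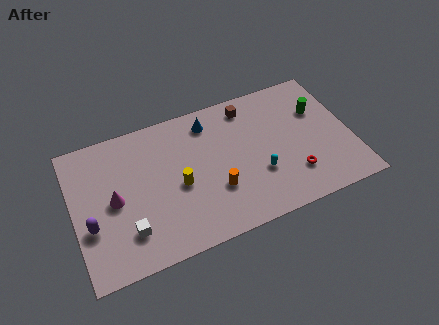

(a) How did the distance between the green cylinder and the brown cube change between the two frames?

+2.1

Before: roughly 2.3 units apart; after: 4.4. That's 2.1 units further apart.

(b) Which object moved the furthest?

the red torus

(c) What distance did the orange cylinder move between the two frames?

0.6

The orange cylinder was near (8.3, 3.7) before and (8.3, 3.1) after, so it travelled √(0.0² + 0.6²) ≈ 0.6 units.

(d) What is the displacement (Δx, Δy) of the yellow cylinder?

(1.4, 0.9)

The yellow cylinder started near (4.8, 3.3) and ended near (6.2, 4.2).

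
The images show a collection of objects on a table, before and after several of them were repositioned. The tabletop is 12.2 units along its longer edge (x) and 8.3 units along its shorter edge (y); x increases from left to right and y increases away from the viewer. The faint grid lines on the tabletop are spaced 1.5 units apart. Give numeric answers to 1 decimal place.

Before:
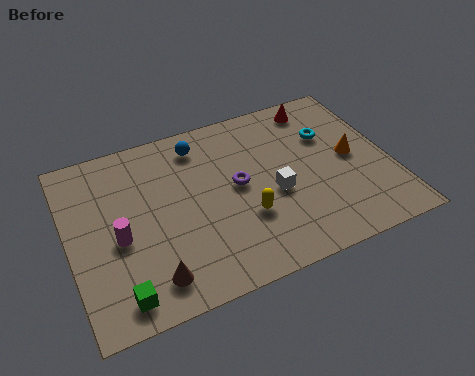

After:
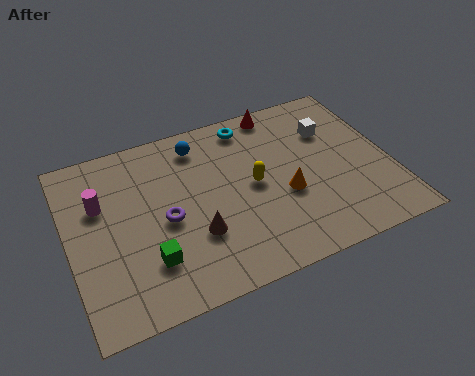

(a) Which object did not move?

the blue sphere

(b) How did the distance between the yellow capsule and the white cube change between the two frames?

+2.2

They were about 1.4 units apart before and 3.6 after — 2.2 units further apart.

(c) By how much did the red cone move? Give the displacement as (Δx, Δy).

(-1.5, 0.3)

The red cone was at about (9.9, 7.2) and moved to about (8.4, 7.5).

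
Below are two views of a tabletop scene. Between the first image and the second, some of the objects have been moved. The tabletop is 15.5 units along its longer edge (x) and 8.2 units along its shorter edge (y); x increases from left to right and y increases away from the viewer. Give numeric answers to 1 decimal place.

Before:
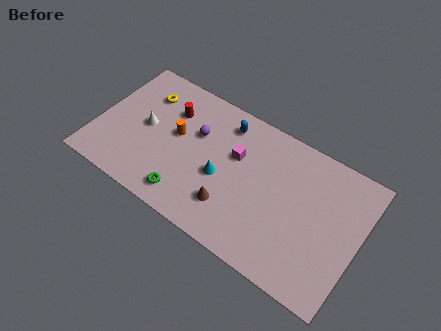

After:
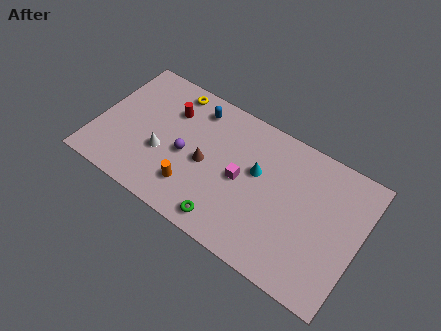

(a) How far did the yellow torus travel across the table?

1.8

The yellow torus moved from about (2.4, 6.2) to (3.9, 7.2), a distance of √(1.5² + 1.0²) ≈ 1.8.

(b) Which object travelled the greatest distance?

the orange cylinder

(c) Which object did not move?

the red cylinder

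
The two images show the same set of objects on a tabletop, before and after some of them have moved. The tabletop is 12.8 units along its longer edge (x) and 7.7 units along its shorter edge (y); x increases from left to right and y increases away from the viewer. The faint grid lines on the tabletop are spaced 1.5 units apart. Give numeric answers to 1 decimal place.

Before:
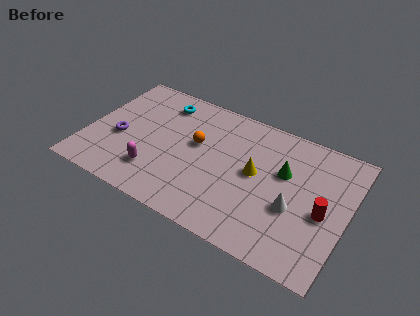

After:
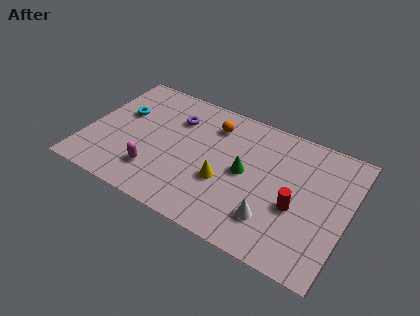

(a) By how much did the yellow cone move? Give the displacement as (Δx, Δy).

(-1.4, -1.2)

The yellow cone was at about (8.3, 4.1) and moved to about (6.9, 2.9).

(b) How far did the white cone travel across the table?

1.4

The white cone moved from about (10.3, 3.0) to (9.4, 1.9), a distance of √(0.9² + 1.1²) ≈ 1.4.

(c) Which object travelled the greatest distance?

the purple torus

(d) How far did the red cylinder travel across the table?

1.3

The red cylinder was near (11.7, 3.4) before and (10.4, 3.1) after, so it travelled √(1.3² + 0.3²) ≈ 1.3 units.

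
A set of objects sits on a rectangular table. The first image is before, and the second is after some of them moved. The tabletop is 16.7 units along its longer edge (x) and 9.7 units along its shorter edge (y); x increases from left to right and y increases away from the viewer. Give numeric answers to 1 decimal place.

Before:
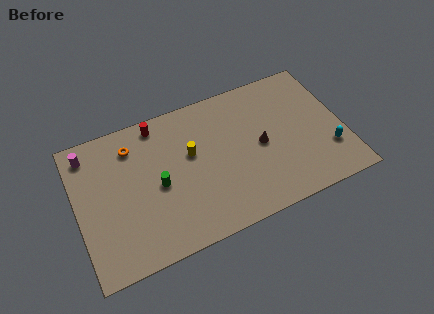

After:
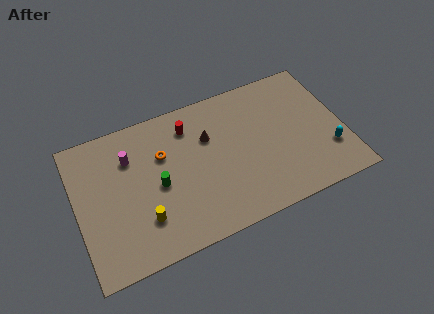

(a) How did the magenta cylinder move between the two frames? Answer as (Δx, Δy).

(2.5, -1.2)

From the two frames, the magenta cylinder sits at roughly (1.0, 8.2) before and (3.5, 7.0) after.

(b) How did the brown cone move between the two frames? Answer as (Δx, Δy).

(-3.1, 1.8)

The brown cone was at about (11.5, 4.7) and moved to about (8.4, 6.5).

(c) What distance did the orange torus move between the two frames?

2.2

The orange torus moved from about (3.7, 7.7) to (5.5, 6.4), a distance of √(1.8² + 1.3²) ≈ 2.2.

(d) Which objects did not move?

the green cylinder and the cyan capsule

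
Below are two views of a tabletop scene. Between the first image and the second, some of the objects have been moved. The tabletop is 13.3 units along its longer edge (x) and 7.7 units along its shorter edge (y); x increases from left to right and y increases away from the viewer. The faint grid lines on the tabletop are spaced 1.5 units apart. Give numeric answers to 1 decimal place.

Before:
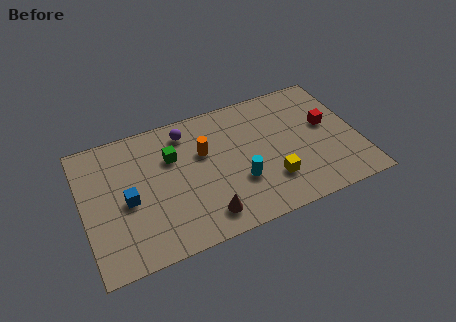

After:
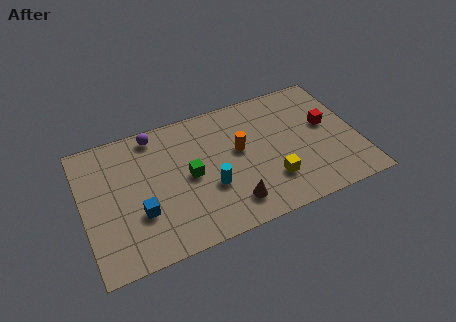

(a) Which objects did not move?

the red cube and the yellow cube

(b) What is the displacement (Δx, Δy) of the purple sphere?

(-1.5, 0.4)

The purple sphere was at about (5.2, 6.4) and moved to about (3.7, 6.8).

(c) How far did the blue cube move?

1.0

The blue cube moved from about (2.1, 3.5) to (2.6, 2.6), a distance of √(0.5² + 0.9²) ≈ 1.0.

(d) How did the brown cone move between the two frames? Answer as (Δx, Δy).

(1.3, 0.2)

From the two frames, the brown cone sits at roughly (5.6, 1.3) before and (6.9, 1.5) after.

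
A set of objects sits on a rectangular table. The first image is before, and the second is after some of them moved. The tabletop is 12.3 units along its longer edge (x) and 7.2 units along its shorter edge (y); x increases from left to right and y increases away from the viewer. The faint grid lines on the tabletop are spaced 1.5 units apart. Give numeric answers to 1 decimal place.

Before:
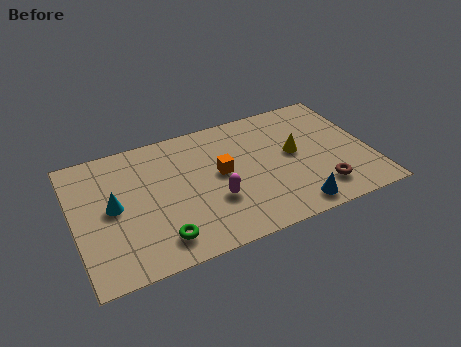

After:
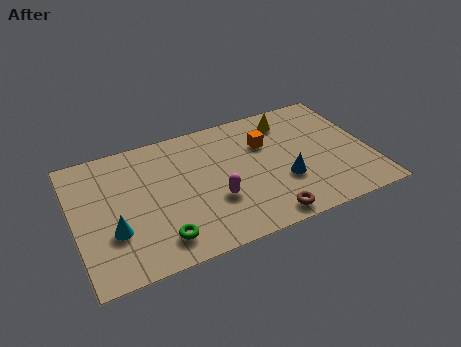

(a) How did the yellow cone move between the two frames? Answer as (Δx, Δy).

(0.0, 2.0)

The yellow cone started near (9.2, 3.9) and ended near (9.2, 5.9).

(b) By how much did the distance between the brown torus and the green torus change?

-2.4

The distance was about 6.7 in the first image and 4.3 in the second, so they moved 2.4 units closer together.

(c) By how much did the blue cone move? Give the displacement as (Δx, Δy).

(-0.2, 1.6)

The blue cone started near (8.8, 0.9) and ended near (8.6, 2.5).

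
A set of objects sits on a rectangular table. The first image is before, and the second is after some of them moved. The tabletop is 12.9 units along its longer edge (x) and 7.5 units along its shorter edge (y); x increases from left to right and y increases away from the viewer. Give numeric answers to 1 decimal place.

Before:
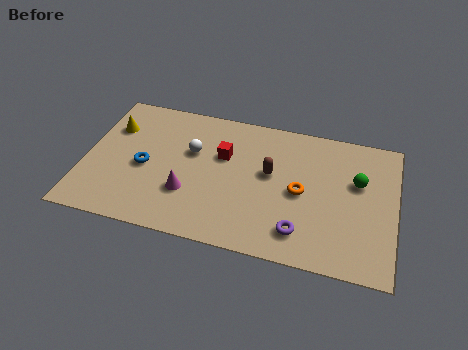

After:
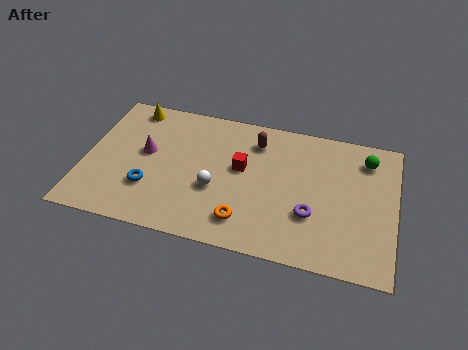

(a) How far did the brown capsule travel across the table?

1.7

From (7.7, 4.3) to (7.0, 5.9), the brown capsule covered √(0.7² + 1.6²) ≈ 1.7 units.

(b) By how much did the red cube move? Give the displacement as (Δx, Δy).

(0.8, -0.5)

The red cube was at about (5.7, 4.8) and moved to about (6.5, 4.3).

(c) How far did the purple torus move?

1.1

The purple torus was near (9.1, 1.5) before and (9.5, 2.5) after, so it travelled √(0.4² + 1.0²) ≈ 1.1 units.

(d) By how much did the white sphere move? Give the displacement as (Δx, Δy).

(1.1, -1.8)

The white sphere started near (4.4, 4.7) and ended near (5.5, 2.9).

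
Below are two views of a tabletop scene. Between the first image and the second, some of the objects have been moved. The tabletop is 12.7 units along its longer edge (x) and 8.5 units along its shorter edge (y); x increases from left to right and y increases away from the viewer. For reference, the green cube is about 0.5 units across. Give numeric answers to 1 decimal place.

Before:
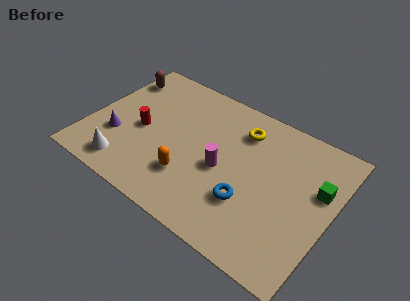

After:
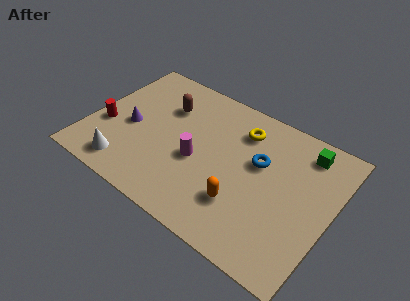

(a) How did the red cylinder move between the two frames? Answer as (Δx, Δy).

(-1.8, -0.7)

The red cylinder started near (2.7, 3.9) and ended near (0.9, 3.2).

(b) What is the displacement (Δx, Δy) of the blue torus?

(0.1, 2.5)

The blue torus was at about (8.7, 2.7) and moved to about (8.8, 5.2).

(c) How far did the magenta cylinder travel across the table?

1.3

The magenta cylinder was near (7.1, 3.8) before and (5.8, 3.6) after, so it travelled √(1.3² + 0.2²) ≈ 1.3 units.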